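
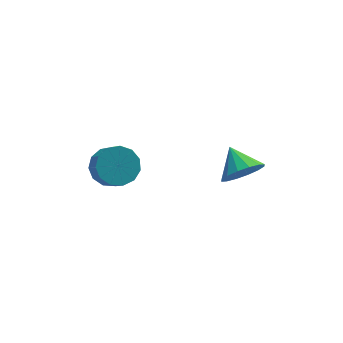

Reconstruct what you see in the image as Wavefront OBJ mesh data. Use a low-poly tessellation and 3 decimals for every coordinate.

v -2.962 -0.987 -4.294
v -2.414 -1.528 -4.884
v -2.271 -2.374 -3.976
v -2.818 -1.833 -3.386
v -2.072 -1.19 -4.624
v -1.929 -2.036 -3.715
v -2.013 -0.788 -4.258
v -1.87 -1.634 -3.35
v -2.255 -0.449 -3.905
v -2.112 -1.295 -2.996
v -2.721 -0.281 -3.674
v -2.578 -1.127 -2.766
v -3.264 -0.337 -3.641
v -3.121 -1.183 -2.732
v -3.711 -0.599 -3.815
v -3.567 -1.445 -2.907
v -3.919 -0.985 -4.141
v -3.776 -1.831 -3.233
v -3.824 -1.371 -4.516
v -3.681 -2.217 -3.608
v -3.455 -1.635 -4.821
v -3.312 -2.482 -3.912
v -2.929 -1.694 -4.958
v -2.786 -2.54 -4.049
v 2.077 -3.433 -3.499
v 2.672 -3.732 -2.752
v 1.823 -2.247 -2.821
v 2.984 -3.478 -3.078
v 3.053 -3.213 -3.518
v 2.86 -3.007 -3.952
v 2.458 -2.915 -4.264
v 1.954 -2.962 -4.372
v 1.483 -3.135 -4.245
v 1.171 -3.388 -3.919
v 1.102 -3.654 -3.48
v 1.295 -3.86 -3.046
v 1.697 -3.952 -2.733
v 2.201 -3.905 -2.626
f 2 1 5
f 2 5 3
f 3 5 6
f 3 6 4
f 5 1 7
f 5 7 6
f 6 7 8
f 6 8 4
f 7 1 9
f 7 9 8
f 8 9 10
f 8 10 4
f 9 1 11
f 9 11 10
f 10 11 12
f 10 12 4
f 11 1 13
f 11 13 12
f 12 13 14
f 12 14 4
f 13 1 15
f 13 15 14
f 14 15 16
f 14 16 4
f 15 1 17
f 15 17 16
f 16 17 18
f 16 18 4
f 17 1 19
f 17 19 18
f 18 19 20
f 18 20 4
f 19 1 21
f 19 21 20
f 20 21 22
f 20 22 4
f 21 1 23
f 21 23 22
f 22 23 24
f 22 24 4
f 23 1 2
f 23 2 24
f 24 2 3
f 24 3 4
f 26 25 28
f 26 28 27
f 28 25 29
f 28 29 27
f 29 25 30
f 29 30 27
f 30 25 31
f 30 31 27
f 31 25 32
f 31 32 27
f 32 25 33
f 32 33 27
f 33 25 34
f 33 34 27
f 34 25 35
f 34 35 27
f 35 25 36
f 35 36 27
f 36 25 37
f 36 37 27
f 37 25 38
f 37 38 27
f 38 25 26
f 38 26 27



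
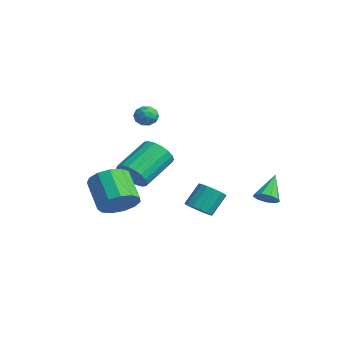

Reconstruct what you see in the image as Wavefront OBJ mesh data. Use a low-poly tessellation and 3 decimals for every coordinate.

v -1.248 -0.739 2.345
v -0.878 -1.076 2.746
v -1.462 -1.604 1.814
v -1.092 -1.941 2.215
v -1.646 -1.694 2.421
v -1.514 -1.159 2.75
v -0.826 -1.521 1.81
v -0.694 -0.986 2.139
v -0.617 -1.56 2.415
v -1.124 -1.667 2.793
v -1.216 -1.013 1.767
v -1.723 -1.12 2.145
v -1.044 -0.831 2.593
v -1.296 -1.849 1.967
v -1.621 -1.703 2.089
v -1.404 -1.902 2.325
v -1.418 -0.88 2.595
v -1.201 -1.079 2.83
v -1.652 -1.442 2.639
v -1.139 -1.601 1.73
v -0.922 -1.8 1.965
v -0.936 -0.778 2.235
v -0.719 -0.977 2.471
v -0.688 -1.238 1.921
v -0.674 -1.314 2.634
v -0.799 -1.823 2.321
v -0.643 -1.575 2.083
v -0.565 -1.261 2.277
v -0.972 -1.377 2.856
v -1.097 -1.886 2.543
v -1.423 -1.74 2.665
v -1.346 -1.426 2.858
v -0.818 -1.661 2.661
v -1.243 -0.794 2.017
v -1.368 -1.303 1.704
v -0.994 -1.254 1.702
v -0.917 -0.94 1.895
v -1.541 -0.857 2.239
v -1.666 -1.366 1.926
v -1.775 -1.419 2.283
v -1.697 -1.105 2.477
v -1.522 -1.019 1.899
v -2.497 -1.487 -2.112
v -1.763 -1.004 -2.472
v -2.369 0.751 -1.349
v -3.103 0.267 -0.988
v -2.071 -0.93 -2.752
v -2.677 0.825 -1.629
v -2.463 -0.967 -2.906
v -3.069 0.788 -1.783
v -2.862 -1.107 -2.902
v -3.468 0.647 -1.779
v -3.189 -1.323 -2.742
v -3.794 0.432 -1.618
v -3.378 -1.571 -2.457
v -3.984 0.184 -1.333
v -3.393 -1.802 -2.103
v -3.999 -0.047 -0.98
v -3.231 -1.971 -1.751
v -3.837 -0.216 -0.628
v -2.923 -2.045 -1.471
v -3.529 -0.29 -0.348
v -2.531 -2.008 -1.317
v -3.137 -0.253 -0.194
v -2.132 -1.867 -1.321
v -2.738 -0.113 -0.198
v -1.806 -1.652 -1.482
v -2.411 0.103 -0.358
v -1.616 -1.404 -1.767
v -2.222 0.351 -0.643
v -1.601 -1.173 -2.12
v -2.207 0.582 -0.997
v -0.351 -3.171 -2.936
v 0.309 -2.802 -2.179
v -1.149 -2.68 -0.967
v -1.809 -3.049 -1.724
v 0.103 -2.318 -2.475
v -1.355 -2.197 -1.263
v -0.247 -2.106 -2.918
v -1.705 -1.985 -1.706
v -0.63 -2.231 -3.366
v -2.088 -2.11 -2.154
v -0.924 -2.655 -3.678
v -2.383 -2.534 -2.466
v -1.037 -3.243 -3.754
v -2.495 -3.121 -2.542
v -0.931 -3.807 -3.571
v -2.39 -3.686 -2.359
v -0.642 -4.17 -3.186
v -2.1 -4.048 -1.974
v -0.26 -4.215 -2.722
v -1.718 -4.094 -1.51
v 0.093 -3.929 -2.325
v -1.365 -3.807 -1.113
v 0.305 -3.402 -2.123
v -1.153 -3.28 -0.911
v -0.393 1.068 -4.1
v 0.006 0.587 -3.652
v -0.187 1.47 -2.531
v -0.587 1.952 -2.98
v 0.278 0.837 -3.802
v 0.085 1.72 -2.682
v 0.369 1.149 -4.032
v 0.176 2.033 -2.912
v 0.257 1.439 -4.281
v 0.063 2.323 -3.161
v -0.03 1.63 -4.481
v -0.223 2.514 -3.361
v -0.415 1.671 -4.579
v -0.608 2.554 -3.459
v -0.793 1.55 -4.549
v -0.986 2.433 -3.428
v -1.065 1.3 -4.398
v -1.258 2.183 -3.278
v -1.156 0.987 -4.168
v -1.349 1.871 -3.048
v -1.043 0.697 -3.919
v -1.237 1.581 -2.799
v -0.757 0.506 -3.719
v -0.95 1.39 -2.599
v -0.372 0.466 -3.621
v -0.565 1.349 -2.501
v 3.406 2.658 -2.26
v 3.746 3.186 -2.463
v 2.714 3.542 -1.12
v 3.352 3.162 -2.683
v 2.984 2.902 -2.705
v 2.813 2.528 -2.519
v 2.919 2.215 -2.212
v 3.254 2.109 -1.927
v 3.659 2.26 -1.798
v 3.946 2.598 -1.886
v 3.98 2.963 -2.149
f 1 38 17
f 38 12 41
f 17 41 6
f 38 41 17
f 1 17 13
f 17 6 18
f 13 18 2
f 17 18 13
f 1 13 22
f 13 2 23
f 22 23 8
f 13 23 22
f 1 22 34
f 22 8 37
f 34 37 11
f 22 37 34
f 1 34 38
f 34 11 42
f 38 42 12
f 34 42 38
f 2 18 29
f 18 6 32
f 29 32 10
f 18 32 29
f 6 41 19
f 41 12 40
f 19 40 5
f 41 40 19
f 12 42 39
f 42 11 35
f 39 35 3
f 42 35 39
f 11 37 36
f 37 8 24
f 36 24 7
f 37 24 36
f 8 23 28
f 23 2 25
f 28 25 9
f 23 25 28
f 4 30 16
f 30 10 31
f 16 31 5
f 30 31 16
f 4 16 14
f 16 5 15
f 14 15 3
f 16 15 14
f 4 14 21
f 14 3 20
f 21 20 7
f 14 20 21
f 4 21 26
f 21 7 27
f 26 27 9
f 21 27 26
f 4 26 30
f 26 9 33
f 30 33 10
f 26 33 30
f 5 31 19
f 31 10 32
f 19 32 6
f 31 32 19
f 3 15 39
f 15 5 40
f 39 40 12
f 15 40 39
f 7 20 36
f 20 3 35
f 36 35 11
f 20 35 36
f 9 27 28
f 27 7 24
f 28 24 8
f 27 24 28
f 10 33 29
f 33 9 25
f 29 25 2
f 33 25 29
f 44 43 47
f 44 47 45
f 45 47 48
f 45 48 46
f 47 43 49
f 47 49 48
f 48 49 50
f 48 50 46
f 49 43 51
f 49 51 50
f 50 51 52
f 50 52 46
f 51 43 53
f 51 53 52
f 52 53 54
f 52 54 46
f 53 43 55
f 53 55 54
f 54 55 56
f 54 56 46
f 55 43 57
f 55 57 56
f 56 57 58
f 56 58 46
f 57 43 59
f 57 59 58
f 58 59 60
f 58 60 46
f 59 43 61
f 59 61 60
f 60 61 62
f 60 62 46
f 61 43 63
f 61 63 62
f 62 63 64
f 62 64 46
f 63 43 65
f 63 65 64
f 64 65 66
f 64 66 46
f 65 43 67
f 65 67 66
f 66 67 68
f 66 68 46
f 67 43 69
f 67 69 68
f 68 69 70
f 68 70 46
f 69 43 71
f 69 71 70
f 70 71 72
f 70 72 46
f 71 43 44
f 71 44 72
f 72 44 45
f 72 45 46
f 74 73 77
f 74 77 75
f 75 77 78
f 75 78 76
f 77 73 79
f 77 79 78
f 78 79 80
f 78 80 76
f 79 73 81
f 79 81 80
f 80 81 82
f 80 82 76
f 81 73 83
f 81 83 82
f 82 83 84
f 82 84 76
f 83 73 85
f 83 85 84
f 84 85 86
f 84 86 76
f 85 73 87
f 85 87 86
f 86 87 88
f 86 88 76
f 87 73 89
f 87 89 88
f 88 89 90
f 88 90 76
f 89 73 91
f 89 91 90
f 90 91 92
f 90 92 76
f 91 73 93
f 91 93 92
f 92 93 94
f 92 94 76
f 93 73 95
f 93 95 94
f 94 95 96
f 94 96 76
f 95 73 74
f 95 74 96
f 96 74 75
f 96 75 76
f 98 97 101
f 98 101 99
f 99 101 102
f 99 102 100
f 101 97 103
f 101 103 102
f 102 103 104
f 102 104 100
f 103 97 105
f 103 105 104
f 104 105 106
f 104 106 100
f 105 97 107
f 105 107 106
f 106 107 108
f 106 108 100
f 107 97 109
f 107 109 108
f 108 109 110
f 108 110 100
f 109 97 111
f 109 111 110
f 110 111 112
f 110 112 100
f 111 97 113
f 111 113 112
f 112 113 114
f 112 114 100
f 113 97 115
f 113 115 114
f 114 115 116
f 114 116 100
f 115 97 117
f 115 117 116
f 116 117 118
f 116 118 100
f 117 97 119
f 117 119 118
f 118 119 120
f 118 120 100
f 119 97 121
f 119 121 120
f 120 121 122
f 120 122 100
f 121 97 98
f 121 98 122
f 122 98 99
f 122 99 100
f 124 123 126
f 124 126 125
f 126 123 127
f 126 127 125
f 127 123 128
f 127 128 125
f 128 123 129
f 128 129 125
f 129 123 130
f 129 130 125
f 130 123 131
f 130 131 125
f 131 123 132
f 131 132 125
f 132 123 133
f 132 133 125
f 133 123 124
f 133 124 125



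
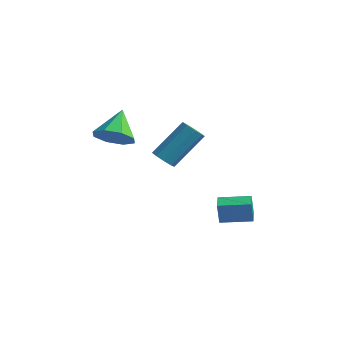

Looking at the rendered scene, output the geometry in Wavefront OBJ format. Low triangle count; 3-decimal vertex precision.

v 1.331 -1.078 1.906
v 1.566 -0.695 1.436
v 2.245 0.74 2.944
v 2.009 0.358 3.414
v 1.144 -0.587 1.523
v 1.822 0.849 3.031
v 0.809 -0.708 1.789
v 1.487 0.727 3.297
v 0.718 -1.003 2.11
v 1.397 0.433 3.618
v 0.914 -1.332 2.335
v 1.592 0.104 3.843
v 1.305 -1.542 2.36
v 1.983 -0.107 3.868
v 1.708 -1.535 2.172
v 2.386 -0.1 3.68
v 1.935 -1.314 1.86
v 2.613 0.121 3.368
v 1.879 -0.983 1.569
v 2.557 0.453 3.077
v -1.473 -0.966 2.322
v -0.721 -0.372 1.893
v -1.907 0.346 3.378
v -1.425 -0.299 1.512
v -2.157 -0.617 1.606
v -2.488 -1.14 2.119
v -2.224 -1.561 2.751
v -1.52 -1.633 3.131
v -0.788 -1.315 3.037
v -0.457 -0.793 2.524
v 1.829 2.976 -3.929
v 1.725 2.918 -2.755
v 3.204 3.797 -3.767
v 3.1 3.739 -2.593
v 2.28 2.221 -3.927
v 2.176 2.163 -2.753
v 3.655 3.042 -3.765
v 3.551 2.984 -2.591
f 2 1 5
f 2 5 3
f 3 5 6
f 3 6 4
f 5 1 7
f 5 7 6
f 6 7 8
f 6 8 4
f 7 1 9
f 7 9 8
f 8 9 10
f 8 10 4
f 9 1 11
f 9 11 10
f 10 11 12
f 10 12 4
f 11 1 13
f 11 13 12
f 12 13 14
f 12 14 4
f 13 1 15
f 13 15 14
f 14 15 16
f 14 16 4
f 15 1 17
f 15 17 16
f 16 17 18
f 16 18 4
f 17 1 19
f 17 19 18
f 18 19 20
f 18 20 4
f 19 1 2
f 19 2 20
f 20 2 3
f 20 3 4
f 22 21 24
f 22 24 23
f 24 21 25
f 24 25 23
f 25 21 26
f 25 26 23
f 26 21 27
f 26 27 23
f 27 21 28
f 27 28 23
f 28 21 29
f 28 29 23
f 29 21 30
f 29 30 23
f 30 21 22
f 30 22 23
f 32 34 31
f 35 32 31
f 31 34 33
f 33 35 31
f 32 38 34
f 36 32 35
f 36 38 32
f 34 38 33
f 37 35 33
f 33 38 37
f 37 36 35
f 38 36 37



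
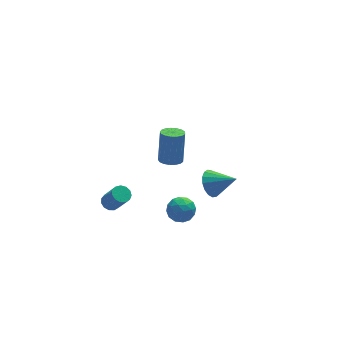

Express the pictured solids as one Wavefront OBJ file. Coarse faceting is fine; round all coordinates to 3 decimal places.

v -3.961 0.767 -4.096
v -3.563 1.2 -3.978
v -3.12 0.406 -2.565
v -3.519 -0.027 -2.684
v -3.853 1.295 -3.833
v -3.411 0.501 -2.42
v -4.178 1.223 -3.772
v -3.735 0.429 -2.359
v -4.434 1.006 -3.814
v -3.991 0.212 -2.401
v -4.54 0.713 -3.945
v -4.097 -0.081 -2.533
v -4.462 0.437 -4.125
v -4.019 -0.357 -2.712
v -4.225 0.266 -4.295
v -3.782 -0.528 -2.883
v -3.905 0.254 -4.402
v -3.462 -0.54 -2.99
v -3.602 0.405 -4.412
v -3.16 -0.389 -3
v -3.414 0.671 -4.322
v -2.971 -0.124 -2.91
v -3.399 0.967 -4.16
v -2.957 0.173 -2.747
v -0.453 -1.682 -2.856
v -0.01 -2.317 -2.41
v -1.57 -2.583 -3.03
v -1.127 -3.218 -2.584
v -1.422 -2.492 -2.153
v -0.731 -1.935 -2.046
v -0.849 -2.965 -3.394
v -0.158 -2.408 -3.287
v -0.255 -3.11 -2.742
v -0.609 -2.818 -1.975
v -0.971 -2.082 -3.465
v -1.325 -1.79 -2.698
v -0.133 -1.92 -2.618
v -1.447 -2.98 -2.822
v -1.62 -2.553 -2.569
v -1.36 -2.926 -2.307
v -0.557 -1.696 -2.404
v -0.297 -2.069 -2.142
v -1.127 -2.172 -1.991
v -1.283 -2.831 -3.298
v -1.023 -3.204 -3.036
v -0.22 -1.974 -3.133
v 0.04 -2.347 -2.871
v -0.453 -2.728 -3.449
v -0.017 -2.76 -2.551
v -0.674 -3.289 -2.653
v -0.51 -3.14 -3.129
v -0.104 -2.813 -3.066
v -0.225 -2.588 -2.1
v -0.882 -3.118 -2.202
v -1.055 -2.691 -1.949
v -0.649 -2.364 -1.886
v -0.369 -3.054 -2.295
v -0.698 -1.782 -3.238
v -1.355 -2.312 -3.34
v -0.931 -2.536 -3.554
v -0.525 -2.209 -3.491
v -0.906 -1.611 -2.787
v -1.563 -2.14 -2.889
v -1.476 -2.087 -2.374
v -1.07 -1.76 -2.311
v -1.211 -1.846 -3.145
v 2.027 0.319 -3.874
v 2.454 0.081 -4.7
v 3.253 -0.559 -2.986
v 2.654 0.478 -4.583
v 2.709 0.838 -4.304
v 2.609 1.08 -3.926
v 2.375 1.147 -3.537
v 2.061 1.024 -3.224
v 1.739 0.74 -3.061
v 1.484 0.359 -3.083
v 1.352 -0.031 -3.287
v 1.375 -0.341 -3.625
v 1.547 -0.5 -4.02
v 1.829 -0.472 -4.382
v 2.157 -0.262 -4.627
v -1.567 -2.939 2.616
v -1.151 -2.437 2.391
v -0.837 -1.859 4.258
v -1.253 -2.361 4.484
v -1.45 -2.295 2.397
v -1.135 -1.717 4.265
v -1.775 -2.301 2.454
v -1.46 -1.723 4.321
v -2.053 -2.454 2.548
v -1.738 -1.875 4.415
v -2.219 -2.717 2.657
v -1.905 -2.139 4.525
v -2.236 -3.031 2.757
v -1.922 -2.453 4.625
v -2.1 -3.324 2.825
v -1.786 -2.746 4.693
v -1.842 -3.529 2.845
v -1.528 -2.951 4.713
v -1.521 -3.599 2.813
v -1.206 -3.021 4.68
v -1.21 -3.518 2.735
v -0.896 -2.939 4.603
v -0.982 -3.304 2.631
v -0.667 -2.725 4.498
v -0.887 -3.006 2.522
v -0.572 -2.428 4.39
v -0.948 -2.693 2.436
v -0.634 -2.115 4.303
f 2 1 5
f 2 5 3
f 3 5 6
f 3 6 4
f 5 1 7
f 5 7 6
f 6 7 8
f 6 8 4
f 7 1 9
f 7 9 8
f 8 9 10
f 8 10 4
f 9 1 11
f 9 11 10
f 10 11 12
f 10 12 4
f 11 1 13
f 11 13 12
f 12 13 14
f 12 14 4
f 13 1 15
f 13 15 14
f 14 15 16
f 14 16 4
f 15 1 17
f 15 17 16
f 16 17 18
f 16 18 4
f 17 1 19
f 17 19 18
f 18 19 20
f 18 20 4
f 19 1 21
f 19 21 20
f 20 21 22
f 20 22 4
f 21 1 23
f 21 23 22
f 22 23 24
f 22 24 4
f 23 1 2
f 23 2 24
f 24 2 3
f 24 3 4
f 25 62 41
f 62 36 65
f 41 65 30
f 62 65 41
f 25 41 37
f 41 30 42
f 37 42 26
f 41 42 37
f 25 37 46
f 37 26 47
f 46 47 32
f 37 47 46
f 25 46 58
f 46 32 61
f 58 61 35
f 46 61 58
f 25 58 62
f 58 35 66
f 62 66 36
f 58 66 62
f 26 42 53
f 42 30 56
f 53 56 34
f 42 56 53
f 30 65 43
f 65 36 64
f 43 64 29
f 65 64 43
f 36 66 63
f 66 35 59
f 63 59 27
f 66 59 63
f 35 61 60
f 61 32 48
f 60 48 31
f 61 48 60
f 32 47 52
f 47 26 49
f 52 49 33
f 47 49 52
f 28 54 40
f 54 34 55
f 40 55 29
f 54 55 40
f 28 40 38
f 40 29 39
f 38 39 27
f 40 39 38
f 28 38 45
f 38 27 44
f 45 44 31
f 38 44 45
f 28 45 50
f 45 31 51
f 50 51 33
f 45 51 50
f 28 50 54
f 50 33 57
f 54 57 34
f 50 57 54
f 29 55 43
f 55 34 56
f 43 56 30
f 55 56 43
f 27 39 63
f 39 29 64
f 63 64 36
f 39 64 63
f 31 44 60
f 44 27 59
f 60 59 35
f 44 59 60
f 33 51 52
f 51 31 48
f 52 48 32
f 51 48 52
f 34 57 53
f 57 33 49
f 53 49 26
f 57 49 53
f 68 67 70
f 68 70 69
f 70 67 71
f 70 71 69
f 71 67 72
f 71 72 69
f 72 67 73
f 72 73 69
f 73 67 74
f 73 74 69
f 74 67 75
f 74 75 69
f 75 67 76
f 75 76 69
f 76 67 77
f 76 77 69
f 77 67 78
f 77 78 69
f 78 67 79
f 78 79 69
f 79 67 80
f 79 80 69
f 80 67 81
f 80 81 69
f 81 67 68
f 81 68 69
f 83 82 86
f 83 86 84
f 84 86 87
f 84 87 85
f 86 82 88
f 86 88 87
f 87 88 89
f 87 89 85
f 88 82 90
f 88 90 89
f 89 90 91
f 89 91 85
f 90 82 92
f 90 92 91
f 91 92 93
f 91 93 85
f 92 82 94
f 92 94 93
f 93 94 95
f 93 95 85
f 94 82 96
f 94 96 95
f 95 96 97
f 95 97 85
f 96 82 98
f 96 98 97
f 97 98 99
f 97 99 85
f 98 82 100
f 98 100 99
f 99 100 101
f 99 101 85
f 100 82 102
f 100 102 101
f 101 102 103
f 101 103 85
f 102 82 104
f 102 104 103
f 103 104 105
f 103 105 85
f 104 82 106
f 104 106 105
f 105 106 107
f 105 107 85
f 106 82 108
f 106 108 107
f 107 108 109
f 107 109 85
f 108 82 83
f 108 83 109
f 109 83 84
f 109 84 85



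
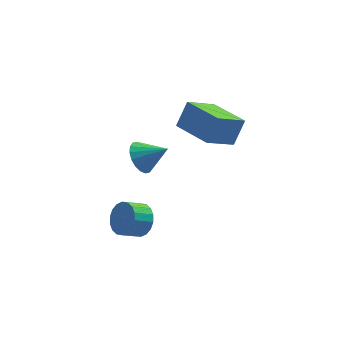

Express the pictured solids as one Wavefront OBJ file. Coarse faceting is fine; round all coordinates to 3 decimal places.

v 0.069 0.427 2.023
v 0.602 0.898 3.123
v 1.314 1.097 1.134
v 1.847 1.568 2.234
v 1.093 -1.208 2.226
v 1.626 -0.737 3.326
v 2.338 -0.538 1.337
v 2.871 -0.067 2.437
v -1.612 -0.874 -2.969
v -1.182 -0.822 -2.261
v -1.999 -1.114 -1.743
v -2.428 -1.166 -2.451
v -1.325 -0.483 -2.295
v -2.142 -0.775 -1.778
v -1.525 -0.221 -2.463
v -2.342 -0.514 -1.946
v -1.742 -0.089 -2.731
v -2.559 -0.382 -2.214
v -1.933 -0.113 -3.046
v -2.75 -0.405 -2.529
v -2.061 -0.287 -3.346
v -2.878 -0.579 -2.829
v -2.099 -0.577 -3.571
v -2.916 -0.869 -3.054
v -2.041 -0.926 -3.677
v -2.858 -1.218 -3.159
v -1.898 -1.265 -3.642
v -2.715 -1.557 -3.125
v -1.698 -1.526 -3.474
v -2.515 -1.819 -2.957
v -1.481 -1.658 -3.206
v -2.298 -1.951 -2.689
v -1.29 -1.635 -2.891
v -2.107 -1.927 -2.374
v -1.162 -1.461 -2.591
v -1.979 -1.753 -2.074
v -1.124 -1.171 -2.366
v -1.941 -1.463 -1.849
v -1.409 0.426 0.076
v -0.961 0.299 -0.611
v -0.331 0.074 0.844
v -0.898 0.655 -0.536
v -0.937 0.966 -0.341
v -1.069 1.17 -0.062
v -1.268 1.226 0.244
v -1.496 1.124 0.516
v -1.706 0.883 0.701
v -1.858 0.552 0.763
v -1.92 0.196 0.688
v -1.882 -0.115 0.492
v -1.75 -0.319 0.214
v -1.55 -0.375 -0.092
v -1.323 -0.273 -0.365
v -1.113 -0.032 -0.55
f 2 4 1
f 5 2 1
f 1 4 3
f 3 5 1
f 2 8 4
f 6 2 5
f 6 8 2
f 4 8 3
f 7 5 3
f 3 8 7
f 7 6 5
f 8 6 7
f 10 9 13
f 10 13 11
f 11 13 14
f 11 14 12
f 13 9 15
f 13 15 14
f 14 15 16
f 14 16 12
f 15 9 17
f 15 17 16
f 16 17 18
f 16 18 12
f 17 9 19
f 17 19 18
f 18 19 20
f 18 20 12
f 19 9 21
f 19 21 20
f 20 21 22
f 20 22 12
f 21 9 23
f 21 23 22
f 22 23 24
f 22 24 12
f 23 9 25
f 23 25 24
f 24 25 26
f 24 26 12
f 25 9 27
f 25 27 26
f 26 27 28
f 26 28 12
f 27 9 29
f 27 29 28
f 28 29 30
f 28 30 12
f 29 9 31
f 29 31 30
f 30 31 32
f 30 32 12
f 31 9 33
f 31 33 32
f 32 33 34
f 32 34 12
f 33 9 35
f 33 35 34
f 34 35 36
f 34 36 12
f 35 9 37
f 35 37 36
f 36 37 38
f 36 38 12
f 37 9 10
f 37 10 38
f 38 10 11
f 38 11 12
f 40 39 42
f 40 42 41
f 42 39 43
f 42 43 41
f 43 39 44
f 43 44 41
f 44 39 45
f 44 45 41
f 45 39 46
f 45 46 41
f 46 39 47
f 46 47 41
f 47 39 48
f 47 48 41
f 48 39 49
f 48 49 41
f 49 39 50
f 49 50 41
f 50 39 51
f 50 51 41
f 51 39 52
f 51 52 41
f 52 39 53
f 52 53 41
f 53 39 54
f 53 54 41
f 54 39 40
f 54 40 41



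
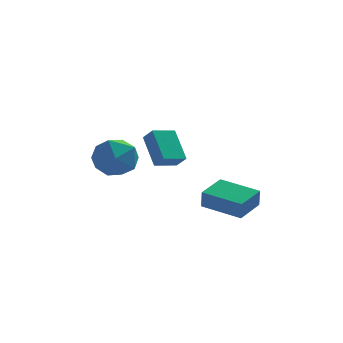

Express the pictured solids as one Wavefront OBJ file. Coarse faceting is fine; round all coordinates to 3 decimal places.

v -0.52 2.015 -3.16
v -1.068 3.175 -1.854
v 0.445 2.727 -3.387
v -0.103 3.886 -2.081
v -0.077 1.594 -2.599
v -0.625 2.753 -1.293
v 0.888 2.305 -2.826
v 0.34 3.465 -1.52
v -1.827 0.882 -1.247
v -1.127 0.658 -2.194
v -3.073 -0.478 -1.846
v -2.373 -0.702 -2.793
v -2.004 -0.997 -1.692
v -1.234 -0.157 -1.321
v -2.966 0.337 -2.719
v -2.196 1.177 -2.348
v -1.831 0.321 -3.104
v -1.236 -0.504 -2.469
v -2.964 0.684 -1.571
v -2.369 -0.141 -0.936
v 3.297 -3.082 -4.292
v 3.322 -3.316 -3.413
v 1.64 -2.138 -3.993
v 1.665 -2.372 -3.114
v 4.055 -1.848 -3.986
v 4.08 -2.082 -3.107
v 2.398 -0.904 -3.687
v 2.423 -1.138 -2.808
f 2 4 1
f 5 2 1
f 1 4 3
f 3 5 1
f 2 8 4
f 6 2 5
f 6 8 2
f 4 8 3
f 7 5 3
f 3 8 7
f 7 6 5
f 8 6 7
f 9 20 14
f 9 14 10
f 9 10 16
f 9 16 19
f 9 19 20
f 10 14 18
f 14 20 13
f 20 19 11
f 19 16 15
f 16 10 17
f 12 18 13
f 12 13 11
f 12 11 15
f 12 15 17
f 12 17 18
f 13 18 14
f 11 13 20
f 15 11 19
f 17 15 16
f 18 17 10
f 22 24 21
f 25 22 21
f 21 24 23
f 23 25 21
f 22 28 24
f 26 22 25
f 26 28 22
f 24 28 23
f 27 25 23
f 23 28 27
f 27 26 25
f 28 26 27



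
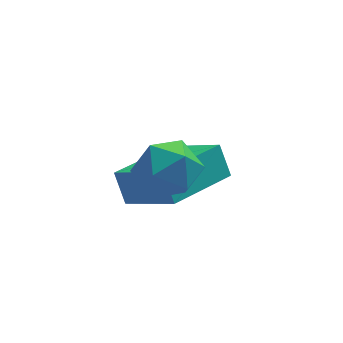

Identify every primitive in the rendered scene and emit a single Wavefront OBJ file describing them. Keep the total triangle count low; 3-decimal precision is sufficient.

v -3.578 -0.036 -2.594
v -2.801 0.277 -2.282
v -3.639 -0.977 -1.498
v -2.862 -0.664 -1.186
v -3.595 -0.154 -1.153
v -3.557 0.428 -1.83
v -2.883 -1.128 -1.95
v -2.845 -0.546 -2.627
v -2.371 -0.398 -1.884
v -2.812 0.204 -1.391
v -3.628 -0.904 -2.389
v -4.069 -0.302 -1.896
v -4.05 1.081 -4.46
v -3.014 0.041 -3.603
v -4.259 1.537 -3.654
v -3.223 0.497 -2.797
v -2.497 2.363 -4.783
v -1.461 1.323 -3.926
v -2.706 2.819 -3.977
v -1.67 1.779 -3.12
f 1 12 6
f 1 6 2
f 1 2 8
f 1 8 11
f 1 11 12
f 2 6 10
f 6 12 5
f 12 11 3
f 11 8 7
f 8 2 9
f 4 10 5
f 4 5 3
f 4 3 7
f 4 7 9
f 4 9 10
f 5 10 6
f 3 5 12
f 7 3 11
f 9 7 8
f 10 9 2
f 14 16 13
f 17 14 13
f 13 16 15
f 15 17 13
f 14 20 16
f 18 14 17
f 18 20 14
f 16 20 15
f 19 17 15
f 15 20 19
f 19 18 17
f 20 18 19



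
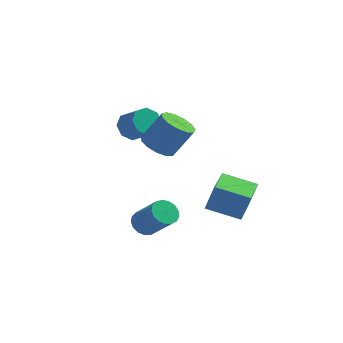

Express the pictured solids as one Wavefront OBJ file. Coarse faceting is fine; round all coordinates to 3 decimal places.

v 0.31 -2.919 -0.731
v 0.882 -2.954 -1.26
v 2.121 -3.615 0.121
v 1.55 -3.581 0.651
v 0.911 -2.609 -1.12
v 2.15 -3.27 0.261
v 0.801 -2.335 -0.891
v 2.04 -2.996 0.49
v 0.58 -2.195 -0.625
v 1.819 -2.856 0.756
v 0.296 -2.221 -0.384
v 1.536 -2.882 0.998
v 0.016 -2.407 -0.221
v 1.255 -3.068 1.16
v -0.196 -2.71 -0.176
v 1.043 -3.372 1.205
v -0.293 -3.062 -0.257
v 0.946 -3.723 1.124
v -0.251 -3.38 -0.447
v 0.988 -4.042 0.934
v -0.081 -3.593 -0.702
v 1.158 -4.255 0.679
v 0.179 -3.652 -0.964
v 1.418 -4.313 0.418
v 0.469 -3.543 -1.172
v 1.708 -4.204 0.21
v 0.723 -3.291 -1.279
v 1.962 -3.952 0.103
v 0.026 0.503 2.864
v 0.666 -0.246 2.64
v 1.653 0.108 4.272
v 1.014 0.857 4.496
v 0.883 0.226 2.406
v 1.87 0.58 4.038
v 0.828 0.785 2.318
v 1.815 1.139 3.95
v 0.518 1.255 2.403
v 1.506 1.609 4.035
v 0.053 1.486 2.635
v 1.04 1.84 4.267
v -0.421 1.405 2.939
v 0.566 1.759 4.571
v -0.753 1.038 3.22
v 0.234 1.392 4.852
v -0.838 0.5 3.387
v 0.15 0.855 5.019
v -0.648 -0.036 3.389
v 0.34 0.318 5.021
v -0.244 -0.401 3.224
v 0.743 -0.047 4.856
v 0.246 -0.48 2.944
v 1.233 -0.125 4.576
v 2.755 -0.591 -0.644
v 3.21 -0.483 0.906
v 2.679 1.384 -0.76
v 3.135 1.492 0.791
v 4.605 -0.552 -1.191
v 5.061 -0.444 0.36
v 4.53 1.423 -1.306
v 4.985 1.531 0.244
v -2.129 3.211 2.581
v -1.506 3.813 2.272
v -0.469 3.172 3.109
v -1.091 2.569 3.419
v -1.835 4.04 2.852
v -0.797 3.398 3.69
v -2.336 3.78 3.274
v -1.298 3.138 4.111
v -2.715 3.188 3.29
v -1.678 2.546 4.127
v -2.751 2.608 2.891
v -1.714 1.967 3.728
v -2.423 2.382 2.31
v -1.385 1.74 3.148
v -1.922 2.642 1.889
v -0.884 2 2.726
v -1.542 3.234 1.873
v -0.505 2.592 2.71
f 2 1 5
f 2 5 3
f 3 5 6
f 3 6 4
f 5 1 7
f 5 7 6
f 6 7 8
f 6 8 4
f 7 1 9
f 7 9 8
f 8 9 10
f 8 10 4
f 9 1 11
f 9 11 10
f 10 11 12
f 10 12 4
f 11 1 13
f 11 13 12
f 12 13 14
f 12 14 4
f 13 1 15
f 13 15 14
f 14 15 16
f 14 16 4
f 15 1 17
f 15 17 16
f 16 17 18
f 16 18 4
f 17 1 19
f 17 19 18
f 18 19 20
f 18 20 4
f 19 1 21
f 19 21 20
f 20 21 22
f 20 22 4
f 21 1 23
f 21 23 22
f 22 23 24
f 22 24 4
f 23 1 25
f 23 25 24
f 24 25 26
f 24 26 4
f 25 1 27
f 25 27 26
f 26 27 28
f 26 28 4
f 27 1 2
f 27 2 28
f 28 2 3
f 28 3 4
f 30 29 33
f 30 33 31
f 31 33 34
f 31 34 32
f 33 29 35
f 33 35 34
f 34 35 36
f 34 36 32
f 35 29 37
f 35 37 36
f 36 37 38
f 36 38 32
f 37 29 39
f 37 39 38
f 38 39 40
f 38 40 32
f 39 29 41
f 39 41 40
f 40 41 42
f 40 42 32
f 41 29 43
f 41 43 42
f 42 43 44
f 42 44 32
f 43 29 45
f 43 45 44
f 44 45 46
f 44 46 32
f 45 29 47
f 45 47 46
f 46 47 48
f 46 48 32
f 47 29 49
f 47 49 48
f 48 49 50
f 48 50 32
f 49 29 51
f 49 51 50
f 50 51 52
f 50 52 32
f 51 29 30
f 51 30 52
f 52 30 31
f 52 31 32
f 54 56 53
f 57 54 53
f 53 56 55
f 55 57 53
f 54 60 56
f 58 54 57
f 58 60 54
f 56 60 55
f 59 57 55
f 55 60 59
f 59 58 57
f 60 58 59
f 62 61 65
f 62 65 63
f 63 65 66
f 63 66 64
f 65 61 67
f 65 67 66
f 66 67 68
f 66 68 64
f 67 61 69
f 67 69 68
f 68 69 70
f 68 70 64
f 69 61 71
f 69 71 70
f 70 71 72
f 70 72 64
f 71 61 73
f 71 73 72
f 72 73 74
f 72 74 64
f 73 61 75
f 73 75 74
f 74 75 76
f 74 76 64
f 75 61 77
f 75 77 76
f 76 77 78
f 76 78 64
f 77 61 62
f 77 62 78
f 78 62 63
f 78 63 64



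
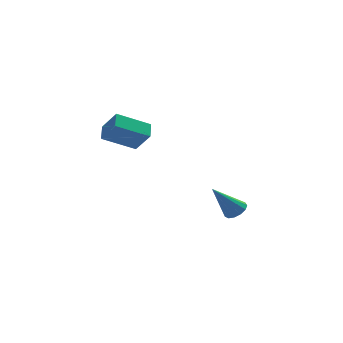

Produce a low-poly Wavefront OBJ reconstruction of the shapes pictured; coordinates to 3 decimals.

v -2.037 -1.82 3.518
v -2.016 -1.001 3.979
v -2.711 -1.233 2.506
v -2.691 -0.414 2.967
v -0.469 -1.406 2.713
v -0.449 -0.587 3.174
v -1.144 -0.819 1.701
v -1.123 -0 2.162
v 3.565 2.182 -3.46
v 4.105 2.08 -3.095
v 2.415 1.758 -1.88
v 4.021 2.441 -3.059
v 3.792 2.719 -3.151
v 3.491 2.827 -3.34
v 3.214 2.73 -3.568
v 3.048 2.46 -3.762
v 3.046 2.101 -3.86
v 3.209 1.768 -3.83
v 3.485 1.567 -3.684
v 3.787 1.561 -3.466
v 4.018 1.752 -3.246
f 2 4 1
f 5 2 1
f 1 4 3
f 3 5 1
f 2 8 4
f 6 2 5
f 6 8 2
f 4 8 3
f 7 5 3
f 3 8 7
f 7 6 5
f 8 6 7
f 10 9 12
f 10 12 11
f 12 9 13
f 12 13 11
f 13 9 14
f 13 14 11
f 14 9 15
f 14 15 11
f 15 9 16
f 15 16 11
f 16 9 17
f 16 17 11
f 17 9 18
f 17 18 11
f 18 9 19
f 18 19 11
f 19 9 20
f 19 20 11
f 20 9 21
f 20 21 11
f 21 9 10
f 21 10 11



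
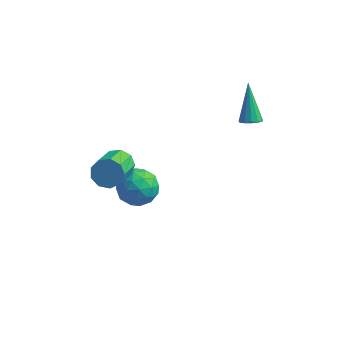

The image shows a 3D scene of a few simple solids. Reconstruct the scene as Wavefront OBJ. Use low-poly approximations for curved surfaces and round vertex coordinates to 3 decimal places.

v -3.666 1.883 -1.349
v -3.016 1.185 -1.679
v -4.764 0.715 -1.041
v -4.114 0.017 -1.371
v -3.931 0.508 -0.509
v -3.253 1.23 -0.699
v -4.527 0.67 -2.021
v -3.849 1.392 -2.211
v -3.548 0.435 -2.095
v -3.18 0.335 -1.16
v -4.6 1.565 -1.56
v -4.232 1.465 -0.625
v -3.244 1.637 -1.541
v -4.536 0.263 -1.179
v -4.428 0.552 -0.672
v -4.046 0.142 -0.866
v -3.383 1.663 -0.965
v -3.002 1.253 -1.159
v -3.54 0.855 -0.471
v -4.778 0.647 -1.561
v -4.397 0.237 -1.755
v -3.734 1.758 -1.854
v -3.352 1.348 -2.048
v -4.24 1.045 -2.249
v -3.175 0.786 -1.98
v -3.821 0.099 -1.799
v -4.064 0.483 -2.18
v -3.665 0.907 -2.292
v -2.959 0.727 -1.431
v -3.604 0.04 -1.249
v -3.497 0.329 -0.742
v -3.098 0.754 -0.854
v -3.272 0.286 -1.675
v -4.176 1.86 -1.471
v -4.821 1.173 -1.289
v -4.682 1.146 -1.866
v -4.283 1.571 -1.978
v -3.959 1.801 -0.921
v -4.605 1.114 -0.74
v -4.115 0.993 -0.428
v -3.716 1.417 -0.54
v -4.508 1.614 -1.045
v -3.917 -0.833 2.09
v -3.639 -1.154 1.497
v -3.384 -2.668 2.436
v -3.663 -2.347 3.03
v -3.275 -0.932 1.757
v -3.021 -2.446 2.697
v -3.212 -0.663 2.173
v -2.958 -2.177 3.113
v -3.479 -0.474 2.55
v -3.224 -1.988 3.49
v -3.951 -0.453 2.712
v -3.696 -1.967 3.652
v -4.407 -0.609 2.583
v -4.153 -2.123 3.523
v -4.634 -0.871 2.223
v -4.38 -2.385 3.163
v -4.526 -1.114 1.801
v -4.271 -2.629 2.741
v -4.133 -1.226 1.514
v -3.878 -2.741 2.454
v 0.329 3.347 2.94
v 0.73 3.147 3.204
v -0.229 4.333 4.54
v 0.826 3.396 3.083
v 0.765 3.63 2.918
v 0.565 3.774 2.759
v 0.29 3.782 2.658
v 0.027 3.652 2.647
v -0.14 3.426 2.728
v -0.158 3.174 2.877
v -0.021 2.977 3.046
v 0.226 2.898 3.181
v 0.506 2.961 3.24
f 1 38 17
f 38 12 41
f 17 41 6
f 38 41 17
f 1 17 13
f 17 6 18
f 13 18 2
f 17 18 13
f 1 13 22
f 13 2 23
f 22 23 8
f 13 23 22
f 1 22 34
f 22 8 37
f 34 37 11
f 22 37 34
f 1 34 38
f 34 11 42
f 38 42 12
f 34 42 38
f 2 18 29
f 18 6 32
f 29 32 10
f 18 32 29
f 6 41 19
f 41 12 40
f 19 40 5
f 41 40 19
f 12 42 39
f 42 11 35
f 39 35 3
f 42 35 39
f 11 37 36
f 37 8 24
f 36 24 7
f 37 24 36
f 8 23 28
f 23 2 25
f 28 25 9
f 23 25 28
f 4 30 16
f 30 10 31
f 16 31 5
f 30 31 16
f 4 16 14
f 16 5 15
f 14 15 3
f 16 15 14
f 4 14 21
f 14 3 20
f 21 20 7
f 14 20 21
f 4 21 26
f 21 7 27
f 26 27 9
f 21 27 26
f 4 26 30
f 26 9 33
f 30 33 10
f 26 33 30
f 5 31 19
f 31 10 32
f 19 32 6
f 31 32 19
f 3 15 39
f 15 5 40
f 39 40 12
f 15 40 39
f 7 20 36
f 20 3 35
f 36 35 11
f 20 35 36
f 9 27 28
f 27 7 24
f 28 24 8
f 27 24 28
f 10 33 29
f 33 9 25
f 29 25 2
f 33 25 29
f 44 43 47
f 44 47 45
f 45 47 48
f 45 48 46
f 47 43 49
f 47 49 48
f 48 49 50
f 48 50 46
f 49 43 51
f 49 51 50
f 50 51 52
f 50 52 46
f 51 43 53
f 51 53 52
f 52 53 54
f 52 54 46
f 53 43 55
f 53 55 54
f 54 55 56
f 54 56 46
f 55 43 57
f 55 57 56
f 56 57 58
f 56 58 46
f 57 43 59
f 57 59 58
f 58 59 60
f 58 60 46
f 59 43 61
f 59 61 60
f 60 61 62
f 60 62 46
f 61 43 44
f 61 44 62
f 62 44 45
f 62 45 46
f 64 63 66
f 64 66 65
f 66 63 67
f 66 67 65
f 67 63 68
f 67 68 65
f 68 63 69
f 68 69 65
f 69 63 70
f 69 70 65
f 70 63 71
f 70 71 65
f 71 63 72
f 71 72 65
f 72 63 73
f 72 73 65
f 73 63 74
f 73 74 65
f 74 63 75
f 74 75 65
f 75 63 64
f 75 64 65



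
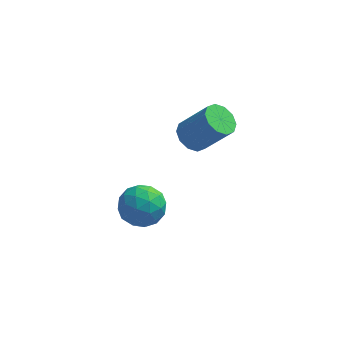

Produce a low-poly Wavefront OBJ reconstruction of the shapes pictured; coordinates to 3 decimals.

v 1.835 0.316 2.643
v 2.3 1.002 2.348
v 3.59 0.811 3.943
v 3.125 0.124 4.237
v 1.915 1.191 2.683
v 3.205 1 4.277
v 1.499 1.046 3.002
v 2.789 0.855 4.596
v 1.212 0.621 3.184
v 2.502 0.43 4.778
v 1.162 0.08 3.159
v 2.452 -0.111 4.753
v 1.37 -0.371 2.937
v 2.66 -0.562 4.532
v 1.755 -0.56 2.603
v 3.045 -0.751 4.197
v 2.171 -0.415 2.284
v 3.461 -0.606 3.878
v 2.458 0.01 2.102
v 3.748 -0.181 3.696
v 2.508 0.551 2.127
v 3.798 0.36 3.721
v 0.375 -0.333 -2.294
v 0.82 -0.85 -1.321
v -1.36 -1.05 -1.879
v -0.915 -1.567 -0.906
v -1.009 -0.383 -0.96
v 0.063 0.059 -1.216
v -0.603 -1.959 -1.984
v 0.469 -1.517 -2.24
v 0.216 -1.855 -1.129
v -0.035 -0.881 -0.497
v -0.505 -1.019 -2.703
v -0.756 -0.045 -2.071
v 0.75 -0.529 -1.844
v -1.29 -1.371 -1.356
v -1.345 -0.676 -1.388
v -1.083 -0.979 -0.816
v 0.305 0.006 -1.782
v 0.567 -0.298 -1.211
v -0.509 -0.024 -0.999
v -1.107 -1.602 -1.989
v -0.845 -1.906 -1.418
v 0.543 -0.921 -2.384
v 0.805 -1.224 -1.812
v -0.031 -1.876 -2.201
v 0.657 -1.423 -1.159
v -0.363 -1.844 -0.916
v -0.18 -2.075 -1.549
v 0.45 -1.815 -1.699
v 0.509 -0.851 -0.788
v -0.511 -1.272 -0.544
v -0.566 -0.576 -0.576
v 0.064 -0.316 -0.726
v 0.154 -1.441 -0.675
v -0.029 -0.628 -2.656
v -1.049 -1.049 -2.412
v -0.604 -1.584 -2.474
v 0.026 -1.324 -2.624
v -0.177 -0.056 -2.284
v -1.197 -0.477 -2.041
v -0.99 -0.085 -1.501
v -0.36 0.175 -1.651
v -0.694 -0.459 -2.525
f 2 1 5
f 2 5 3
f 3 5 6
f 3 6 4
f 5 1 7
f 5 7 6
f 6 7 8
f 6 8 4
f 7 1 9
f 7 9 8
f 8 9 10
f 8 10 4
f 9 1 11
f 9 11 10
f 10 11 12
f 10 12 4
f 11 1 13
f 11 13 12
f 12 13 14
f 12 14 4
f 13 1 15
f 13 15 14
f 14 15 16
f 14 16 4
f 15 1 17
f 15 17 16
f 16 17 18
f 16 18 4
f 17 1 19
f 17 19 18
f 18 19 20
f 18 20 4
f 19 1 21
f 19 21 20
f 20 21 22
f 20 22 4
f 21 1 2
f 21 2 22
f 22 2 3
f 22 3 4
f 23 60 39
f 60 34 63
f 39 63 28
f 60 63 39
f 23 39 35
f 39 28 40
f 35 40 24
f 39 40 35
f 23 35 44
f 35 24 45
f 44 45 30
f 35 45 44
f 23 44 56
f 44 30 59
f 56 59 33
f 44 59 56
f 23 56 60
f 56 33 64
f 60 64 34
f 56 64 60
f 24 40 51
f 40 28 54
f 51 54 32
f 40 54 51
f 28 63 41
f 63 34 62
f 41 62 27
f 63 62 41
f 34 64 61
f 64 33 57
f 61 57 25
f 64 57 61
f 33 59 58
f 59 30 46
f 58 46 29
f 59 46 58
f 30 45 50
f 45 24 47
f 50 47 31
f 45 47 50
f 26 52 38
f 52 32 53
f 38 53 27
f 52 53 38
f 26 38 36
f 38 27 37
f 36 37 25
f 38 37 36
f 26 36 43
f 36 25 42
f 43 42 29
f 36 42 43
f 26 43 48
f 43 29 49
f 48 49 31
f 43 49 48
f 26 48 52
f 48 31 55
f 52 55 32
f 48 55 52
f 27 53 41
f 53 32 54
f 41 54 28
f 53 54 41
f 25 37 61
f 37 27 62
f 61 62 34
f 37 62 61
f 29 42 58
f 42 25 57
f 58 57 33
f 42 57 58
f 31 49 50
f 49 29 46
f 50 46 30
f 49 46 50
f 32 55 51
f 55 31 47
f 51 47 24
f 55 47 51



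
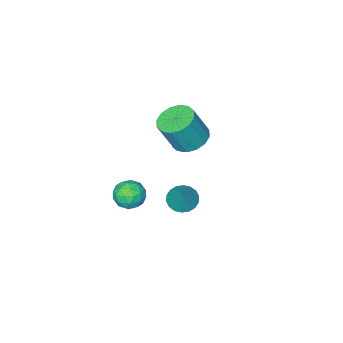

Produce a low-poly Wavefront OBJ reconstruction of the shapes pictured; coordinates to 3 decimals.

v 2.419 1.342 -0.008
v 2.888 0.75 0.08
v 2.961 1.958 1.248
v 3.072 0.965 -0.105
v 3.127 1.255 -0.271
v 3.042 1.562 -0.384
v 2.833 1.825 -0.423
v 2.543 1.993 -0.38
v 2.228 2.032 -0.263
v 1.95 1.934 -0.096
v 1.766 1.719 0.089
v 1.711 1.429 0.255
v 1.797 1.122 0.368
v 2.005 0.859 0.407
v 2.296 0.691 0.364
v 2.611 0.652 0.247
v 0.293 -0.836 1.776
v 1.173 -0.673 1.402
v 1.907 -0.9 3.03
v 1.027 -1.064 3.404
v 1.004 -0.221 1.541
v 1.739 -0.448 3.169
v 0.645 0.067 1.743
v 1.38 -0.16 3.371
v 0.192 0.112 1.954
v 0.926 -0.115 3.582
v -0.234 -0.097 2.117
v 0.5 -0.324 3.745
v -0.52 -0.504 2.189
v 0.215 -0.731 3.817
v -0.587 -1 2.15
v 0.147 -1.227 3.778
v -0.419 -1.452 2.011
v 0.316 -1.679 3.639
v -0.06 -1.74 1.809
v 0.675 -1.967 3.437
v 0.394 -1.785 1.598
v 1.128 -2.012 3.226
v 0.82 -1.576 1.435
v 1.554 -1.803 3.063
v 1.105 -1.169 1.363
v 1.84 -1.396 2.991
v 1.564 -2.824 -2.775
v 2.398 -2.535 -2.765
v 1.942 -3.885 -3.655
v 2.776 -3.596 -3.645
v 2.425 -3.955 -2.919
v 2.191 -3.3 -2.375
v 2.149 -3.12 -4.045
v 1.915 -2.465 -3.501
v 2.76 -2.718 -3.55
v 2.931 -3.234 -2.854
v 1.409 -3.186 -3.566
v 1.58 -3.702 -2.87
v 1.948 -2.586 -2.693
v 2.392 -3.834 -3.727
v 2.186 -4.045 -3.3
v 2.676 -3.875 -3.294
v 1.826 -3.036 -2.464
v 2.317 -2.866 -2.458
v 2.333 -3.701 -2.548
v 2.023 -3.554 -3.962
v 2.514 -3.384 -3.956
v 1.664 -2.545 -3.126
v 2.154 -2.375 -3.12
v 2.007 -2.719 -3.872
v 2.651 -2.524 -3.149
v 2.873 -3.147 -3.666
v 2.504 -2.868 -3.901
v 2.366 -2.483 -3.581
v 2.751 -2.827 -2.739
v 2.973 -3.451 -3.256
v 2.767 -3.662 -2.83
v 2.63 -3.277 -2.51
v 2.964 -2.935 -3.201
v 1.367 -2.969 -3.164
v 1.589 -3.593 -3.681
v 1.71 -3.143 -3.91
v 1.573 -2.758 -3.59
v 1.467 -3.273 -2.754
v 1.689 -3.896 -3.271
v 1.974 -3.937 -2.839
v 1.836 -3.552 -2.519
v 1.376 -3.485 -3.219
v -0.377 -2.002 0.15
v 0.326 -1.902 0.128
v -0.323 -2.138 1.23
v 0.183 -1.567 0.177
v -0.109 -1.348 0.219
v -0.473 -1.305 0.242
v -0.812 -1.449 0.241
v -1.033 -1.741 0.215
v -1.079 -2.103 0.172
v -0.937 -2.438 0.123
v -0.644 -2.657 0.081
v -0.28 -2.7 0.058
v 0.059 -2.556 0.059
v 0.28 -2.264 0.085
f 2 1 4
f 2 4 3
f 4 1 5
f 4 5 3
f 5 1 6
f 5 6 3
f 6 1 7
f 6 7 3
f 7 1 8
f 7 8 3
f 8 1 9
f 8 9 3
f 9 1 10
f 9 10 3
f 10 1 11
f 10 11 3
f 11 1 12
f 11 12 3
f 12 1 13
f 12 13 3
f 13 1 14
f 13 14 3
f 14 1 15
f 14 15 3
f 15 1 16
f 15 16 3
f 16 1 2
f 16 2 3
f 18 17 21
f 18 21 19
f 19 21 22
f 19 22 20
f 21 17 23
f 21 23 22
f 22 23 24
f 22 24 20
f 23 17 25
f 23 25 24
f 24 25 26
f 24 26 20
f 25 17 27
f 25 27 26
f 26 27 28
f 26 28 20
f 27 17 29
f 27 29 28
f 28 29 30
f 28 30 20
f 29 17 31
f 29 31 30
f 30 31 32
f 30 32 20
f 31 17 33
f 31 33 32
f 32 33 34
f 32 34 20
f 33 17 35
f 33 35 34
f 34 35 36
f 34 36 20
f 35 17 37
f 35 37 36
f 36 37 38
f 36 38 20
f 37 17 39
f 37 39 38
f 38 39 40
f 38 40 20
f 39 17 41
f 39 41 40
f 40 41 42
f 40 42 20
f 41 17 18
f 41 18 42
f 42 18 19
f 42 19 20
f 43 80 59
f 80 54 83
f 59 83 48
f 80 83 59
f 43 59 55
f 59 48 60
f 55 60 44
f 59 60 55
f 43 55 64
f 55 44 65
f 64 65 50
f 55 65 64
f 43 64 76
f 64 50 79
f 76 79 53
f 64 79 76
f 43 76 80
f 76 53 84
f 80 84 54
f 76 84 80
f 44 60 71
f 60 48 74
f 71 74 52
f 60 74 71
f 48 83 61
f 83 54 82
f 61 82 47
f 83 82 61
f 54 84 81
f 84 53 77
f 81 77 45
f 84 77 81
f 53 79 78
f 79 50 66
f 78 66 49
f 79 66 78
f 50 65 70
f 65 44 67
f 70 67 51
f 65 67 70
f 46 72 58
f 72 52 73
f 58 73 47
f 72 73 58
f 46 58 56
f 58 47 57
f 56 57 45
f 58 57 56
f 46 56 63
f 56 45 62
f 63 62 49
f 56 62 63
f 46 63 68
f 63 49 69
f 68 69 51
f 63 69 68
f 46 68 72
f 68 51 75
f 72 75 52
f 68 75 72
f 47 73 61
f 73 52 74
f 61 74 48
f 73 74 61
f 45 57 81
f 57 47 82
f 81 82 54
f 57 82 81
f 49 62 78
f 62 45 77
f 78 77 53
f 62 77 78
f 51 69 70
f 69 49 66
f 70 66 50
f 69 66 70
f 52 75 71
f 75 51 67
f 71 67 44
f 75 67 71
f 86 85 88
f 86 88 87
f 88 85 89
f 88 89 87
f 89 85 90
f 89 90 87
f 90 85 91
f 90 91 87
f 91 85 92
f 91 92 87
f 92 85 93
f 92 93 87
f 93 85 94
f 93 94 87
f 94 85 95
f 94 95 87
f 95 85 96
f 95 96 87
f 96 85 97
f 96 97 87
f 97 85 98
f 97 98 87
f 98 85 86
f 98 86 87



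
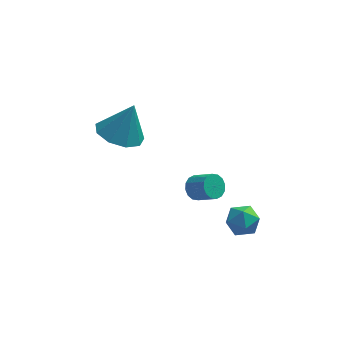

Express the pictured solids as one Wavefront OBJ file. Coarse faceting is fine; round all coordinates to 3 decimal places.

v -3.827 2.219 2.654
v -3.14 2.981 2.255
v -3.213 2.521 4.286
v -3.796 3.298 2.443
v -4.466 3.111 2.729
v -4.837 2.507 2.981
v -4.736 1.768 3.079
v -4.209 1.24 2.978
v -3.503 1.17 2.726
v -2.949 1.592 2.44
v -2.806 2.307 2.254
v -0.551 -1.169 2.44
v -0.256 -1.335 1.957
v 0.486 -1.817 2.577
v 0.191 -1.651 3.06
v -0.14 -1.062 2.031
v 0.602 -1.545 2.65
v -0.134 -0.818 2.214
v 0.608 -1.3 2.833
v -0.24 -0.668 2.458
v 0.502 -1.15 3.077
v -0.429 -0.652 2.697
v 0.313 -1.134 3.316
v -0.651 -0.774 2.867
v 0.091 -1.257 3.487
v -0.846 -1.003 2.923
v -0.104 -1.485 3.543
v -0.962 -1.275 2.85
v -0.22 -1.758 3.469
v -0.968 -1.52 2.667
v -0.226 -2.002 3.286
v -0.862 -1.67 2.423
v -0.12 -2.152 3.042
v -0.673 -1.686 2.184
v 0.069 -2.168 2.803
v -0.451 -1.563 2.013
v 0.291 -2.046 2.633
v 0.86 -1.333 1.295
v 1.229 -1.024 0.657
v 1.471 -2.456 1.103
v 1.84 -2.147 0.465
v 2.024 -1.888 1.198
v 1.647 -1.194 1.317
v 1.053 -2.286 0.443
v 0.676 -1.592 0.562
v 1.348 -1.613 0.131
v 1.949 -1.366 0.597
v 0.751 -2.114 1.163
v 1.352 -1.867 1.629
f 2 1 4
f 2 4 3
f 4 1 5
f 4 5 3
f 5 1 6
f 5 6 3
f 6 1 7
f 6 7 3
f 7 1 8
f 7 8 3
f 8 1 9
f 8 9 3
f 9 1 10
f 9 10 3
f 10 1 11
f 10 11 3
f 11 1 2
f 11 2 3
f 13 12 16
f 13 16 14
f 14 16 17
f 14 17 15
f 16 12 18
f 16 18 17
f 17 18 19
f 17 19 15
f 18 12 20
f 18 20 19
f 19 20 21
f 19 21 15
f 20 12 22
f 20 22 21
f 21 22 23
f 21 23 15
f 22 12 24
f 22 24 23
f 23 24 25
f 23 25 15
f 24 12 26
f 24 26 25
f 25 26 27
f 25 27 15
f 26 12 28
f 26 28 27
f 27 28 29
f 27 29 15
f 28 12 30
f 28 30 29
f 29 30 31
f 29 31 15
f 30 12 32
f 30 32 31
f 31 32 33
f 31 33 15
f 32 12 34
f 32 34 33
f 33 34 35
f 33 35 15
f 34 12 36
f 34 36 35
f 35 36 37
f 35 37 15
f 36 12 13
f 36 13 37
f 37 13 14
f 37 14 15
f 38 49 43
f 38 43 39
f 38 39 45
f 38 45 48
f 38 48 49
f 39 43 47
f 43 49 42
f 49 48 40
f 48 45 44
f 45 39 46
f 41 47 42
f 41 42 40
f 41 40 44
f 41 44 46
f 41 46 47
f 42 47 43
f 40 42 49
f 44 40 48
f 46 44 45
f 47 46 39



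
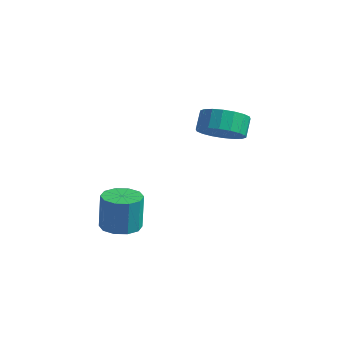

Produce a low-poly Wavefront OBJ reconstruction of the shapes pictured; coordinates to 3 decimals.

v 0.657 -3.701 -3.484
v 1.239 -3.002 -3.523
v 1.285 -2.941 -1.735
v 0.703 -3.639 -1.696
v 0.717 -2.793 -3.517
v 0.763 -2.732 -1.729
v 0.172 -2.931 -3.498
v 0.218 -2.869 -1.71
v -0.188 -3.362 -3.474
v -0.141 -3.301 -1.685
v -0.225 -3.923 -3.454
v -0.179 -3.862 -1.665
v 0.075 -4.399 -3.445
v 0.121 -4.338 -1.657
v 0.597 -4.608 -3.451
v 0.643 -4.547 -1.663
v 1.142 -4.471 -3.47
v 1.188 -4.409 -1.682
v 1.501 -4.039 -3.495
v 1.548 -3.978 -1.706
v 1.539 -3.478 -3.515
v 1.585 -3.417 -1.726
v 3.386 -0.558 1.96
v 4.33 -0.08 2.018
v 3.998 0.477 2.819
v 3.054 -0.002 2.76
v 4.089 0.2 1.724
v 3.757 0.756 2.525
v 3.708 0.329 1.477
v 3.377 0.885 2.278
v 3.264 0.282 1.325
v 2.932 0.839 2.126
v 2.844 0.069 1.299
v 2.512 0.626 2.1
v 2.531 -0.268 1.404
v 2.199 0.289 2.205
v 2.387 -0.663 1.619
v 2.056 -0.106 2.42
v 2.442 -1.037 1.901
v 2.11 -0.48 2.702
v 2.683 -1.316 2.195
v 2.351 -0.76 2.996
v 3.063 -1.445 2.442
v 2.732 -0.889 3.243
v 3.508 -1.399 2.594
v 3.176 -0.842 3.395
v 3.928 -1.186 2.62
v 3.596 -0.629 3.421
v 4.241 -0.849 2.515
v 3.909 -0.292 3.316
v 4.384 -0.454 2.3
v 4.053 0.103 3.101
f 2 1 5
f 2 5 3
f 3 5 6
f 3 6 4
f 5 1 7
f 5 7 6
f 6 7 8
f 6 8 4
f 7 1 9
f 7 9 8
f 8 9 10
f 8 10 4
f 9 1 11
f 9 11 10
f 10 11 12
f 10 12 4
f 11 1 13
f 11 13 12
f 12 13 14
f 12 14 4
f 13 1 15
f 13 15 14
f 14 15 16
f 14 16 4
f 15 1 17
f 15 17 16
f 16 17 18
f 16 18 4
f 17 1 19
f 17 19 18
f 18 19 20
f 18 20 4
f 19 1 21
f 19 21 20
f 20 21 22
f 20 22 4
f 21 1 2
f 21 2 22
f 22 2 3
f 22 3 4
f 24 23 27
f 24 27 25
f 25 27 28
f 25 28 26
f 27 23 29
f 27 29 28
f 28 29 30
f 28 30 26
f 29 23 31
f 29 31 30
f 30 31 32
f 30 32 26
f 31 23 33
f 31 33 32
f 32 33 34
f 32 34 26
f 33 23 35
f 33 35 34
f 34 35 36
f 34 36 26
f 35 23 37
f 35 37 36
f 36 37 38
f 36 38 26
f 37 23 39
f 37 39 38
f 38 39 40
f 38 40 26
f 39 23 41
f 39 41 40
f 40 41 42
f 40 42 26
f 41 23 43
f 41 43 42
f 42 43 44
f 42 44 26
f 43 23 45
f 43 45 44
f 44 45 46
f 44 46 26
f 45 23 47
f 45 47 46
f 46 47 48
f 46 48 26
f 47 23 49
f 47 49 48
f 48 49 50
f 48 50 26
f 49 23 51
f 49 51 50
f 50 51 52
f 50 52 26
f 51 23 24
f 51 24 52
f 52 24 25
f 52 25 26



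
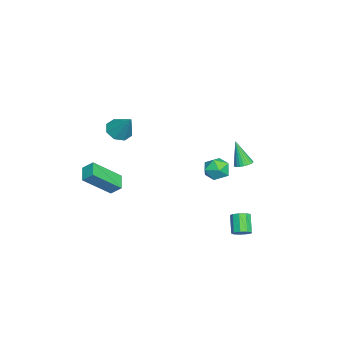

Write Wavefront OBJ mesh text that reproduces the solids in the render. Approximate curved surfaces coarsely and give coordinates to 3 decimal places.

v 1.206 2.932 0.405
v 1.612 2.463 1.018
v 0.168 1.977 0.362
v 0.574 1.508 0.975
v 0.221 2.28 1.178
v 0.863 2.871 1.205
v 0.917 1.569 0.175
v 1.559 2.16 0.202
v 1.434 1.621 0.877
v 1.004 2.06 1.496
v 0.776 2.38 -0.116
v 0.346 2.819 0.503
v 3.48 -4.881 1.688
v 3.576 -4.256 2.241
v 2.651 -3.468 0.235
v 2.746 -2.843 0.788
v 4.454 -4.697 1.312
v 4.549 -4.072 1.865
v 3.624 -3.284 -0.141
v 3.72 -2.659 0.412
v -3.953 -4.239 0.48
v -3.369 -4.893 0.552
v -3.147 -3.361 1.92
v -3.16 -4.405 0.137
v -3.415 -3.82 -0.077
v -3.986 -3.48 0.035
v -4.537 -3.585 0.407
v -4.746 -4.073 0.822
v -4.491 -4.658 1.036
v -3.92 -4.998 0.924
v 3.25 3.973 -2.898
v 3.597 3.578 -2.652
v 2.736 3.392 -1.737
v 2.39 3.787 -1.982
v 3.676 3.938 -2.505
v 2.815 3.752 -1.59
v 3.556 4.314 -2.541
v 2.695 4.128 -1.626
v 3.293 4.531 -2.745
v 2.432 4.345 -1.829
v 3.01 4.487 -3.019
v 2.149 4.301 -2.104
v 2.84 4.202 -3.237
v 1.979 4.016 -2.322
v 2.862 3.81 -3.296
v 2.001 3.624 -2.381
v 3.065 3.495 -3.169
v 2.205 3.309 -2.253
v 3.356 3.403 -2.914
v 2.495 3.217 -1.999
v 1.713 3.832 1.773
v 2.246 3.911 1.926
v 1.347 3.308 3.327
v 2.159 4.107 1.971
v 2.005 4.26 1.986
v 1.805 4.348 1.969
v 1.592 4.358 1.922
v 1.398 4.288 1.852
v 1.251 4.148 1.771
v 1.175 3.96 1.689
v 1.18 3.753 1.621
v 1.267 3.557 1.575
v 1.422 3.404 1.56
v 1.621 3.316 1.577
v 1.834 3.306 1.624
v 2.029 3.376 1.694
v 2.176 3.516 1.776
v 2.252 3.704 1.857
f 1 12 6
f 1 6 2
f 1 2 8
f 1 8 11
f 1 11 12
f 2 6 10
f 6 12 5
f 12 11 3
f 11 8 7
f 8 2 9
f 4 10 5
f 4 5 3
f 4 3 7
f 4 7 9
f 4 9 10
f 5 10 6
f 3 5 12
f 7 3 11
f 9 7 8
f 10 9 2
f 14 16 13
f 17 14 13
f 13 16 15
f 15 17 13
f 14 20 16
f 18 14 17
f 18 20 14
f 16 20 15
f 19 17 15
f 15 20 19
f 19 18 17
f 20 18 19
f 22 21 24
f 22 24 23
f 24 21 25
f 24 25 23
f 25 21 26
f 25 26 23
f 26 21 27
f 26 27 23
f 27 21 28
f 27 28 23
f 28 21 29
f 28 29 23
f 29 21 30
f 29 30 23
f 30 21 22
f 30 22 23
f 32 31 35
f 32 35 33
f 33 35 36
f 33 36 34
f 35 31 37
f 35 37 36
f 36 37 38
f 36 38 34
f 37 31 39
f 37 39 38
f 38 39 40
f 38 40 34
f 39 31 41
f 39 41 40
f 40 41 42
f 40 42 34
f 41 31 43
f 41 43 42
f 42 43 44
f 42 44 34
f 43 31 45
f 43 45 44
f 44 45 46
f 44 46 34
f 45 31 47
f 45 47 46
f 46 47 48
f 46 48 34
f 47 31 49
f 47 49 48
f 48 49 50
f 48 50 34
f 49 31 32
f 49 32 50
f 50 32 33
f 50 33 34
f 52 51 54
f 52 54 53
f 54 51 55
f 54 55 53
f 55 51 56
f 55 56 53
f 56 51 57
f 56 57 53
f 57 51 58
f 57 58 53
f 58 51 59
f 58 59 53
f 59 51 60
f 59 60 53
f 60 51 61
f 60 61 53
f 61 51 62
f 61 62 53
f 62 51 63
f 62 63 53
f 63 51 64
f 63 64 53
f 64 51 65
f 64 65 53
f 65 51 66
f 65 66 53
f 66 51 67
f 66 67 53
f 67 51 68
f 67 68 53
f 68 51 52
f 68 52 53



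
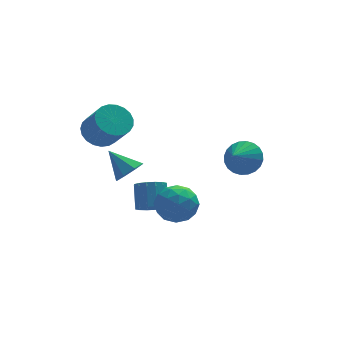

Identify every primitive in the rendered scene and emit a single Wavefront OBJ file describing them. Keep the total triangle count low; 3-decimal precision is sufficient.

v -1.65 3.307 -2.1
v -0.993 3.133 -1.421
v -2.55 4.353 -0.96
v -0.827 3.721 -1.829
v -1.142 4.067 -2.396
v -1.755 3.967 -2.789
v -2.306 3.481 -2.778
v -2.472 2.893 -2.37
v -2.157 2.548 -1.804
v -1.544 2.647 -1.411
v -0.358 -1.308 -0.954
v 0.174 -2.041 -0.169
v -1.294 -2.819 -1.731
v -0.762 -3.552 -0.946
v -1.581 -2.762 -0.568
v -1.003 -1.829 -0.088
v -0.117 -3.031 -1.812
v 0.461 -2.098 -1.332
v 0.323 -3.106 -0.699
v -0.582 -2.94 0.069
v -0.538 -1.92 -1.969
v -1.443 -1.754 -1.201
v -0.009 -1.542 -0.494
v -1.111 -3.318 -1.406
v -1.592 -2.854 -1.184
v -1.279 -3.285 -0.723
v -0.701 -1.417 -0.446
v -0.389 -1.848 0.015
v -1.421 -2.272 -0.219
v -0.731 -3.012 -1.915
v -0.419 -3.443 -1.454
v 0.159 -1.575 -1.177
v 0.472 -2.006 -0.716
v 0.301 -2.588 -1.681
v 0.391 -2.599 -0.344
v -0.16 -3.487 -0.8
v 0.219 -3.181 -1.309
v 0.559 -2.632 -1.027
v -0.141 -2.501 0.108
v -0.692 -3.389 -0.348
v -1.173 -2.925 -0.126
v -0.833 -2.376 0.156
v -0.054 -3.127 -0.203
v -0.428 -1.471 -1.552
v -0.979 -2.359 -2.008
v -0.287 -2.484 -2.056
v 0.053 -1.935 -1.774
v -0.96 -1.373 -1.1
v -1.511 -2.261 -1.556
v -1.679 -2.228 -0.873
v -1.339 -1.679 -0.591
v -1.066 -1.733 -1.697
v -1.153 0.405 -3.073
v -0.634 -0.15 -2.65
v -0.468 0.88 -1.503
v -0.987 1.435 -1.927
v -0.358 0.094 -2.909
v -0.191 1.123 -1.762
v -0.294 0.421 -3.212
v -0.128 1.45 -2.065
v -0.461 0.744 -3.478
v -0.295 1.773 -2.331
v -0.814 0.976 -3.635
v -0.647 2.006 -2.488
v -1.257 1.055 -3.642
v -1.09 2.085 -2.495
v -1.672 0.96 -3.497
v -1.506 1.99 -2.35
v -1.949 0.717 -3.238
v -1.782 1.746 -2.091
v -2.012 0.39 -2.935
v -1.846 1.419 -1.788
v -1.845 0.067 -2.669
v -1.679 1.096 -1.522
v -1.493 -0.166 -2.512
v -1.326 0.864 -1.365
v -1.05 -0.245 -2.505
v -0.883 0.785 -1.358
v -3.071 3.993 0.851
v -2.373 3.493 0.195
v -1.832 2.308 1.673
v -2.529 2.807 2.329
v -2.121 3.822 0.366
v -1.579 2.637 1.844
v -2.032 4.181 0.622
v -1.491 2.996 2.099
v -2.123 4.507 0.917
v -1.582 3.322 2.394
v -2.378 4.744 1.2
v -1.837 3.559 2.678
v -2.753 4.851 1.423
v -2.211 3.666 2.901
v -3.182 4.81 1.548
v -2.641 3.625 3.025
v -3.593 4.628 1.552
v -3.051 3.443 3.029
v -3.913 4.335 1.434
v -3.371 3.15 2.912
v -4.087 3.984 1.216
v -3.546 2.798 2.694
v -4.086 3.633 0.935
v -3.544 2.448 2.413
v -3.909 3.345 0.639
v -3.368 2.16 2.117
v -3.587 3.169 0.38
v -3.046 1.984 1.858
v -3.176 3.135 0.202
v -2.635 1.95 1.68
v -2.747 3.25 0.137
v -2.206 2.065 1.615
v 3.556 -0.007 0.255
v 4.22 -0.83 0.031
v 2.704 -0.933 1.125
v 4.4 -0.671 0.377
v 4.452 -0.41 0.704
v 4.368 -0.089 0.963
v 4.16 0.245 1.114
v 3.86 0.541 1.134
v 3.514 0.753 1.021
v 3.174 0.849 0.791
v 2.893 0.815 0.479
v 2.713 0.656 0.133
v 2.661 0.395 -0.195
v 2.745 0.074 -0.454
v 2.953 -0.26 -0.605
v 3.253 -0.555 -0.625
v 3.599 -0.767 -0.511
v 3.938 -0.864 -0.281
f 2 1 4
f 2 4 3
f 4 1 5
f 4 5 3
f 5 1 6
f 5 6 3
f 6 1 7
f 6 7 3
f 7 1 8
f 7 8 3
f 8 1 9
f 8 9 3
f 9 1 10
f 9 10 3
f 10 1 2
f 10 2 3
f 11 48 27
f 48 22 51
f 27 51 16
f 48 51 27
f 11 27 23
f 27 16 28
f 23 28 12
f 27 28 23
f 11 23 32
f 23 12 33
f 32 33 18
f 23 33 32
f 11 32 44
f 32 18 47
f 44 47 21
f 32 47 44
f 11 44 48
f 44 21 52
f 48 52 22
f 44 52 48
f 12 28 39
f 28 16 42
f 39 42 20
f 28 42 39
f 16 51 29
f 51 22 50
f 29 50 15
f 51 50 29
f 22 52 49
f 52 21 45
f 49 45 13
f 52 45 49
f 21 47 46
f 47 18 34
f 46 34 17
f 47 34 46
f 18 33 38
f 33 12 35
f 38 35 19
f 33 35 38
f 14 40 26
f 40 20 41
f 26 41 15
f 40 41 26
f 14 26 24
f 26 15 25
f 24 25 13
f 26 25 24
f 14 24 31
f 24 13 30
f 31 30 17
f 24 30 31
f 14 31 36
f 31 17 37
f 36 37 19
f 31 37 36
f 14 36 40
f 36 19 43
f 40 43 20
f 36 43 40
f 15 41 29
f 41 20 42
f 29 42 16
f 41 42 29
f 13 25 49
f 25 15 50
f 49 50 22
f 25 50 49
f 17 30 46
f 30 13 45
f 46 45 21
f 30 45 46
f 19 37 38
f 37 17 34
f 38 34 18
f 37 34 38
f 20 43 39
f 43 19 35
f 39 35 12
f 43 35 39
f 54 53 57
f 54 57 55
f 55 57 58
f 55 58 56
f 57 53 59
f 57 59 58
f 58 59 60
f 58 60 56
f 59 53 61
f 59 61 60
f 60 61 62
f 60 62 56
f 61 53 63
f 61 63 62
f 62 63 64
f 62 64 56
f 63 53 65
f 63 65 64
f 64 65 66
f 64 66 56
f 65 53 67
f 65 67 66
f 66 67 68
f 66 68 56
f 67 53 69
f 67 69 68
f 68 69 70
f 68 70 56
f 69 53 71
f 69 71 70
f 70 71 72
f 70 72 56
f 71 53 73
f 71 73 72
f 72 73 74
f 72 74 56
f 73 53 75
f 73 75 74
f 74 75 76
f 74 76 56
f 75 53 77
f 75 77 76
f 76 77 78
f 76 78 56
f 77 53 54
f 77 54 78
f 78 54 55
f 78 55 56
f 80 79 83
f 80 83 81
f 81 83 84
f 81 84 82
f 83 79 85
f 83 85 84
f 84 85 86
f 84 86 82
f 85 79 87
f 85 87 86
f 86 87 88
f 86 88 82
f 87 79 89
f 87 89 88
f 88 89 90
f 88 90 82
f 89 79 91
f 89 91 90
f 90 91 92
f 90 92 82
f 91 79 93
f 91 93 92
f 92 93 94
f 92 94 82
f 93 79 95
f 93 95 94
f 94 95 96
f 94 96 82
f 95 79 97
f 95 97 96
f 96 97 98
f 96 98 82
f 97 79 99
f 97 99 98
f 98 99 100
f 98 100 82
f 99 79 101
f 99 101 100
f 100 101 102
f 100 102 82
f 101 79 103
f 101 103 102
f 102 103 104
f 102 104 82
f 103 79 105
f 103 105 104
f 104 105 106
f 104 106 82
f 105 79 107
f 105 107 106
f 106 107 108
f 106 108 82
f 107 79 109
f 107 109 108
f 108 109 110
f 108 110 82
f 109 79 80
f 109 80 110
f 110 80 81
f 110 81 82
f 112 111 114
f 112 114 113
f 114 111 115
f 114 115 113
f 115 111 116
f 115 116 113
f 116 111 117
f 116 117 113
f 117 111 118
f 117 118 113
f 118 111 119
f 118 119 113
f 119 111 120
f 119 120 113
f 120 111 121
f 120 121 113
f 121 111 122
f 121 122 113
f 122 111 123
f 122 123 113
f 123 111 124
f 123 124 113
f 124 111 125
f 124 125 113
f 125 111 126
f 125 126 113
f 126 111 127
f 126 127 113
f 127 111 128
f 127 128 113
f 128 111 112
f 128 112 113



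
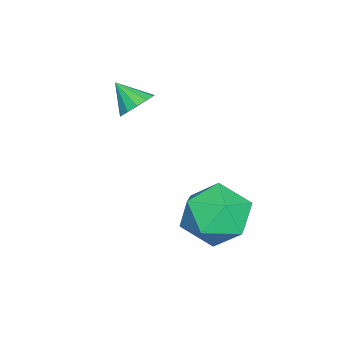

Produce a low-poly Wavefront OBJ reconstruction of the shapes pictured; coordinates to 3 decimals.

v 1.504 2.153 -2.054
v 2.197 3.014 -1.617
v 3.063 1.106 -2.463
v 3.756 1.967 -2.026
v 3.067 1.33 -1.296
v 2.104 1.977 -1.044
v 3.156 2.143 -3.036
v 2.193 2.79 -2.784
v 3.218 3.007 -2.224
v 3.163 2.505 -1.148
v 2.097 1.615 -2.932
v 2.042 1.113 -1.856
v 0.387 -1.079 0.512
v 1.018 -1.162 0.645
v 0.133 -1.861 1.228
v 0.895 -0.908 0.879
v 0.612 -0.709 0.997
v 0.257 -0.627 0.961
v -0.057 -0.688 0.782
v -0.23 -0.874 0.518
v -0.207 -1.124 0.252
v 0.005 -1.361 0.068
v 0.338 -1.507 0.026
v 0.686 -1.518 0.138
v 0.94 -1.389 0.369
f 1 12 6
f 1 6 2
f 1 2 8
f 1 8 11
f 1 11 12
f 2 6 10
f 6 12 5
f 12 11 3
f 11 8 7
f 8 2 9
f 4 10 5
f 4 5 3
f 4 3 7
f 4 7 9
f 4 9 10
f 5 10 6
f 3 5 12
f 7 3 11
f 9 7 8
f 10 9 2
f 14 13 16
f 14 16 15
f 16 13 17
f 16 17 15
f 17 13 18
f 17 18 15
f 18 13 19
f 18 19 15
f 19 13 20
f 19 20 15
f 20 13 21
f 20 21 15
f 21 13 22
f 21 22 15
f 22 13 23
f 22 23 15
f 23 13 24
f 23 24 15
f 24 13 25
f 24 25 15
f 25 13 14
f 25 14 15



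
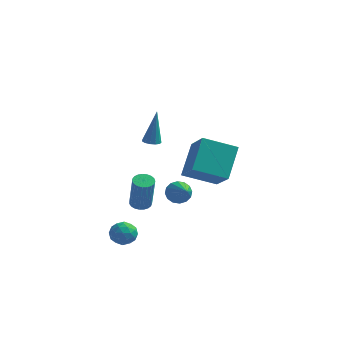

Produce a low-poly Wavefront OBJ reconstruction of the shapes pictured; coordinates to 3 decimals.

v 2.396 -1.611 -0.714
v 3.014 -1.283 -0.736
v 3.284 -3.209 0.454
v 2.851 -1.156 -0.439
v 2.566 -1.151 -0.215
v 2.236 -1.269 -0.125
v 1.948 -1.478 -0.192
v 1.78 -1.723 -0.4
v 1.777 -1.938 -0.692
v 1.94 -2.065 -0.989
v 2.225 -2.071 -1.213
v 2.555 -1.953 -1.304
v 2.843 -1.743 -1.236
v 3.011 -1.498 -1.028
v 1.358 2.53 -2.01
v 1.474 4.126 -0.501
v 3.161 3.083 -2.733
v 3.277 4.679 -1.224
v 2.343 1.141 -0.616
v 2.459 2.737 0.893
v 4.146 1.694 -1.339
v 4.262 3.29 0.17
v 0.606 -0.331 2.01
v 1.082 -0.485 2.003
v 0.774 0.091 4.01
v 1.086 -0.209 1.944
v 0.939 0.028 1.907
v 0.685 0.151 1.902
v 0.406 0.12 1.932
v 0.191 -0.053 1.987
v 0.108 -0.315 2.049
v 0.183 -0.582 2.099
v 0.392 -0.769 2.121
v 0.669 -0.817 2.108
v 0.926 -0.711 2.064
v 0.383 -1.586 -1.858
v 0.871 -1.865 -1.999
v 1.185 -2.314 -0.024
v 0.697 -2.034 0.118
v 0.951 -1.641 -1.961
v 1.265 -2.09 0.015
v 0.933 -1.407 -1.905
v 1.247 -1.856 0.071
v 0.819 -1.204 -1.84
v 1.134 -1.653 0.135
v 0.63 -1.067 -1.779
v 0.945 -1.516 0.196
v 0.399 -1.02 -1.732
v 0.713 -1.468 0.244
v 0.164 -1.07 -1.706
v 0.479 -1.519 0.27
v -0.032 -1.21 -1.706
v 0.282 -1.659 0.269
v -0.157 -1.414 -1.733
v 0.157 -1.863 0.243
v -0.189 -1.649 -1.781
v 0.126 -2.098 0.194
v -0.121 -1.872 -1.842
v 0.193 -2.321 0.133
v 0.033 -2.046 -1.907
v 0.348 -2.495 0.069
v 0.248 -2.14 -1.962
v 0.563 -2.589 0.013
v 0.486 -2.138 -2
v 0.801 -2.587 -0.024
v 0.707 -2.041 -2.013
v 1.021 -2.49 -0.037
v -0.516 -1.537 -3.611
v -0.121 -1.61 -4.278
v -0.599 -2.79 -3.522
v -0.204 -2.863 -4.189
v 0.155 -2.6 -3.55
v 0.206 -1.826 -3.605
v -0.926 -2.574 -4.195
v -0.875 -1.8 -4.25
v -0.374 -2.251 -4.638
v 0.294 -2.268 -4.24
v -1.014 -2.132 -3.56
v -0.346 -2.149 -3.162
v -0.311 -1.463 -3.952
v -0.409 -2.937 -3.848
v -0.198 -2.782 -3.473
v 0.034 -2.825 -3.864
v -0.119 -1.59 -3.557
v 0.114 -1.633 -3.949
v 0.276 -2.215 -3.521
v -0.834 -2.767 -3.851
v -0.601 -2.81 -4.243
v -0.754 -1.575 -3.936
v -0.522 -1.618 -4.327
v -0.996 -2.185 -4.279
v -0.228 -1.884 -4.556
v -0.277 -2.62 -4.504
v -0.701 -2.45 -4.507
v -0.671 -1.995 -4.539
v 0.165 -1.893 -4.322
v 0.116 -2.63 -4.27
v 0.327 -2.475 -3.894
v 0.357 -2.02 -3.927
v 0.016 -2.27 -4.534
v -0.836 -1.77 -3.53
v -0.885 -2.507 -3.478
v -1.077 -2.38 -3.873
v -1.047 -1.925 -3.906
v -0.443 -1.78 -3.296
v -0.492 -2.516 -3.244
v -0.049 -2.405 -3.261
v -0.019 -1.95 -3.293
v -0.736 -2.13 -3.266
f 2 1 4
f 2 4 3
f 4 1 5
f 4 5 3
f 5 1 6
f 5 6 3
f 6 1 7
f 6 7 3
f 7 1 8
f 7 8 3
f 8 1 9
f 8 9 3
f 9 1 10
f 9 10 3
f 10 1 11
f 10 11 3
f 11 1 12
f 11 12 3
f 12 1 13
f 12 13 3
f 13 1 14
f 13 14 3
f 14 1 2
f 14 2 3
f 16 18 15
f 19 16 15
f 15 18 17
f 17 19 15
f 16 22 18
f 20 16 19
f 20 22 16
f 18 22 17
f 21 19 17
f 17 22 21
f 21 20 19
f 22 20 21
f 24 23 26
f 24 26 25
f 26 23 27
f 26 27 25
f 27 23 28
f 27 28 25
f 28 23 29
f 28 29 25
f 29 23 30
f 29 30 25
f 30 23 31
f 30 31 25
f 31 23 32
f 31 32 25
f 32 23 33
f 32 33 25
f 33 23 34
f 33 34 25
f 34 23 35
f 34 35 25
f 35 23 24
f 35 24 25
f 37 36 40
f 37 40 38
f 38 40 41
f 38 41 39
f 40 36 42
f 40 42 41
f 41 42 43
f 41 43 39
f 42 36 44
f 42 44 43
f 43 44 45
f 43 45 39
f 44 36 46
f 44 46 45
f 45 46 47
f 45 47 39
f 46 36 48
f 46 48 47
f 47 48 49
f 47 49 39
f 48 36 50
f 48 50 49
f 49 50 51
f 49 51 39
f 50 36 52
f 50 52 51
f 51 52 53
f 51 53 39
f 52 36 54
f 52 54 53
f 53 54 55
f 53 55 39
f 54 36 56
f 54 56 55
f 55 56 57
f 55 57 39
f 56 36 58
f 56 58 57
f 57 58 59
f 57 59 39
f 58 36 60
f 58 60 59
f 59 60 61
f 59 61 39
f 60 36 62
f 60 62 61
f 61 62 63
f 61 63 39
f 62 36 64
f 62 64 63
f 63 64 65
f 63 65 39
f 64 36 66
f 64 66 65
f 65 66 67
f 65 67 39
f 66 36 37
f 66 37 67
f 67 37 38
f 67 38 39
f 68 105 84
f 105 79 108
f 84 108 73
f 105 108 84
f 68 84 80
f 84 73 85
f 80 85 69
f 84 85 80
f 68 80 89
f 80 69 90
f 89 90 75
f 80 90 89
f 68 89 101
f 89 75 104
f 101 104 78
f 89 104 101
f 68 101 105
f 101 78 109
f 105 109 79
f 101 109 105
f 69 85 96
f 85 73 99
f 96 99 77
f 85 99 96
f 73 108 86
f 108 79 107
f 86 107 72
f 108 107 86
f 79 109 106
f 109 78 102
f 106 102 70
f 109 102 106
f 78 104 103
f 104 75 91
f 103 91 74
f 104 91 103
f 75 90 95
f 90 69 92
f 95 92 76
f 90 92 95
f 71 97 83
f 97 77 98
f 83 98 72
f 97 98 83
f 71 83 81
f 83 72 82
f 81 82 70
f 83 82 81
f 71 81 88
f 81 70 87
f 88 87 74
f 81 87 88
f 71 88 93
f 88 74 94
f 93 94 76
f 88 94 93
f 71 93 97
f 93 76 100
f 97 100 77
f 93 100 97
f 72 98 86
f 98 77 99
f 86 99 73
f 98 99 86
f 70 82 106
f 82 72 107
f 106 107 79
f 82 107 106
f 74 87 103
f 87 70 102
f 103 102 78
f 87 102 103
f 76 94 95
f 94 74 91
f 95 91 75
f 94 91 95
f 77 100 96
f 100 76 92
f 96 92 69
f 100 92 96



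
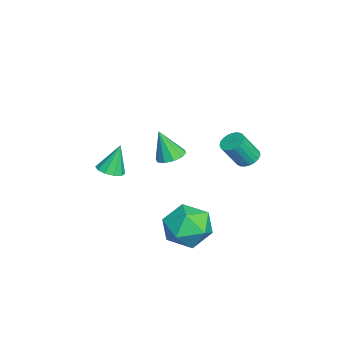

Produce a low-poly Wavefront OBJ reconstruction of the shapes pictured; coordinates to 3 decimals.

v 0.368 -2.154 -2.537
v 0.722 -2.617 -2.325
v 0.112 -1.746 -1.223
v 0.946 -2.31 -2.376
v 0.949 -1.944 -2.489
v 0.731 -1.658 -2.621
v 0.374 -1.562 -2.72
v 0.014 -1.692 -2.75
v -0.21 -1.998 -2.698
v -0.213 -2.364 -2.585
v 0.005 -2.65 -2.454
v 0.362 -2.747 -2.354
v 2.942 0.43 0.026
v 3.29 -0.06 -0.124
v 2.818 -0.05 1.314
v 3.523 0.216 0.002
v 3.534 0.575 0.137
v 3.319 0.878 0.229
v 2.96 1.01 0.244
v 2.594 0.921 0.176
v 2.36 0.644 0.05
v 2.349 0.286 -0.085
v 2.564 -0.017 -0.177
v 2.923 -0.15 -0.192
v -1.196 3.34 -2.614
v -0.642 3.442 -2.705
v -0.331 2.781 -1.558
v -0.884 2.68 -1.466
v -0.707 3.631 -2.579
v -0.395 2.97 -1.432
v -0.856 3.771 -2.458
v -0.544 3.11 -1.311
v -1.064 3.836 -2.364
v -0.752 3.175 -1.217
v -1.294 3.815 -2.313
v -0.983 3.154 -1.166
v -1.508 3.712 -2.315
v -1.196 3.051 -1.168
v -1.667 3.545 -2.367
v -1.356 2.884 -1.22
v -1.745 3.343 -2.463
v -1.434 2.682 -1.316
v -1.729 3.14 -2.584
v -1.417 2.479 -1.437
v -1.619 2.972 -2.711
v -1.308 2.311 -1.564
v -1.437 2.867 -2.821
v -1.126 2.206 -1.673
v -1.213 2.845 -2.894
v -0.902 2.184 -1.747
v -0.986 2.908 -2.92
v -0.675 2.247 -1.773
v -0.795 3.046 -2.892
v -0.484 2.385 -1.745
v -0.674 3.235 -2.816
v -0.362 2.574 -1.669
v 2.685 1.491 -3.498
v 3.457 1.896 -2.803
v 3.883 0.304 -4.137
v 4.655 0.709 -3.442
v 3.786 0.139 -3.039
v 3.046 0.873 -2.644
v 4.294 1.327 -4.296
v 3.554 2.061 -3.901
v 4.451 1.795 -3.296
v 4.137 1.06 -2.519
v 3.203 1.14 -4.421
v 2.889 0.405 -3.644
f 2 1 4
f 2 4 3
f 4 1 5
f 4 5 3
f 5 1 6
f 5 6 3
f 6 1 7
f 6 7 3
f 7 1 8
f 7 8 3
f 8 1 9
f 8 9 3
f 9 1 10
f 9 10 3
f 10 1 11
f 10 11 3
f 11 1 12
f 11 12 3
f 12 1 2
f 12 2 3
f 14 13 16
f 14 16 15
f 16 13 17
f 16 17 15
f 17 13 18
f 17 18 15
f 18 13 19
f 18 19 15
f 19 13 20
f 19 20 15
f 20 13 21
f 20 21 15
f 21 13 22
f 21 22 15
f 22 13 23
f 22 23 15
f 23 13 24
f 23 24 15
f 24 13 14
f 24 14 15
f 26 25 29
f 26 29 27
f 27 29 30
f 27 30 28
f 29 25 31
f 29 31 30
f 30 31 32
f 30 32 28
f 31 25 33
f 31 33 32
f 32 33 34
f 32 34 28
f 33 25 35
f 33 35 34
f 34 35 36
f 34 36 28
f 35 25 37
f 35 37 36
f 36 37 38
f 36 38 28
f 37 25 39
f 37 39 38
f 38 39 40
f 38 40 28
f 39 25 41
f 39 41 40
f 40 41 42
f 40 42 28
f 41 25 43
f 41 43 42
f 42 43 44
f 42 44 28
f 43 25 45
f 43 45 44
f 44 45 46
f 44 46 28
f 45 25 47
f 45 47 46
f 46 47 48
f 46 48 28
f 47 25 49
f 47 49 48
f 48 49 50
f 48 50 28
f 49 25 51
f 49 51 50
f 50 51 52
f 50 52 28
f 51 25 53
f 51 53 52
f 52 53 54
f 52 54 28
f 53 25 55
f 53 55 54
f 54 55 56
f 54 56 28
f 55 25 26
f 55 26 56
f 56 26 27
f 56 27 28
f 57 68 62
f 57 62 58
f 57 58 64
f 57 64 67
f 57 67 68
f 58 62 66
f 62 68 61
f 68 67 59
f 67 64 63
f 64 58 65
f 60 66 61
f 60 61 59
f 60 59 63
f 60 63 65
f 60 65 66
f 61 66 62
f 59 61 68
f 63 59 67
f 65 63 64
f 66 65 58

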